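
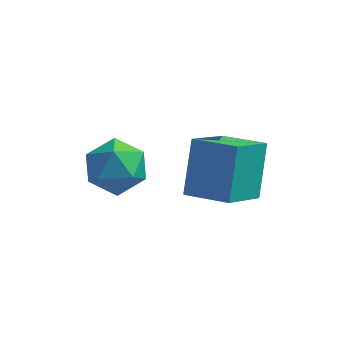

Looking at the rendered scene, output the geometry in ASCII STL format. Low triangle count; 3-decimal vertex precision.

solid 
facet normal -0.945 0.255 -0.204
outer loop
vertex 2.287 -2.0 4.076
vertex 2.851 -0.717 3.062
vertex 2.29 -3.049 2.751
endloop
endfacet
facet normal -0.326 -0.741 0.586
outer loop
vertex 3.529 -3.383 3.018
vertex 2.287 -2.0 4.076
vertex 2.29 -3.049 2.751
endloop
endfacet
facet normal -0.945 0.255 -0.204
outer loop
vertex 2.29 -3.049 2.751
vertex 2.851 -0.717 3.062
vertex 2.854 -1.766 1.737
endloop
endfacet
facet normal 0.002 -0.621 -0.784
outer loop
vertex 2.854 -1.766 1.737
vertex 3.529 -3.383 3.018
vertex 2.29 -3.049 2.751
endloop
endfacet
facet normal -0.002 0.621 0.784
outer loop
vertex 2.287 -2.0 4.076
vertex 4.09 -1.051 3.329
vertex 2.851 -0.717 3.062
endloop
endfacet
facet normal -0.326 -0.741 0.586
outer loop
vertex 3.526 -2.334 4.343
vertex 2.287 -2.0 4.076
vertex 3.529 -3.383 3.018
endloop
endfacet
facet normal -0.002 0.621 0.784
outer loop
vertex 3.526 -2.334 4.343
vertex 4.09 -1.051 3.329
vertex 2.287 -2.0 4.076
endloop
endfacet
facet normal 0.326 0.741 -0.586
outer loop
vertex 2.851 -0.717 3.062
vertex 4.09 -1.051 3.329
vertex 2.854 -1.766 1.737
endloop
endfacet
facet normal 0.002 -0.621 -0.784
outer loop
vertex 4.093 -2.1 2.004
vertex 3.529 -3.383 3.018
vertex 2.854 -1.766 1.737
endloop
endfacet
facet normal 0.326 0.741 -0.586
outer loop
vertex 2.854 -1.766 1.737
vertex 4.09 -1.051 3.329
vertex 4.093 -2.1 2.004
endloop
endfacet
facet normal 0.945 -0.255 0.204
outer loop
vertex 4.093 -2.1 2.004
vertex 3.526 -2.334 4.343
vertex 3.529 -3.383 3.018
endloop
endfacet
facet normal 0.945 -0.255 0.204
outer loop
vertex 4.09 -1.051 3.329
vertex 3.526 -2.334 4.343
vertex 4.093 -2.1 2.004
endloop
endfacet
facet normal -0.515 -0.493 0.701
outer loop
vertex -0.216 -3.102 3.979
vertex 0.259 -3.851 3.801
vertex 0.551 -3.267 4.427
endloop
endfacet
facet normal -0.462 0.200 0.864
outer loop
vertex -0.216 -3.102 3.979
vertex 0.551 -3.267 4.427
vertex 0.369 -2.431 4.136
endloop
endfacet
facet normal -0.748 0.575 0.330
outer loop
vertex -0.216 -3.102 3.979
vertex 0.369 -2.431 4.136
vertex -0.037 -2.498 3.331
endloop
endfacet
facet normal -0.980 0.115 -0.164
outer loop
vertex -0.216 -3.102 3.979
vertex -0.037 -2.498 3.331
vertex -0.105 -3.375 3.124
endloop
endfacet
facet normal -0.836 -0.545 0.066
outer loop
vertex -0.216 -3.102 3.979
vertex -0.105 -3.375 3.124
vertex 0.259 -3.851 3.801
endloop
endfacet
facet normal 0.232 0.364 0.902
outer loop
vertex 0.369 -2.431 4.136
vertex 0.551 -3.267 4.427
vertex 1.205 -2.765 4.056
endloop
endfacet
facet normal 0.145 -0.756 0.638
outer loop
vertex 0.551 -3.267 4.427
vertex 0.259 -3.851 3.801
vertex 1.137 -3.642 3.849
endloop
endfacet
facet normal -0.374 -0.841 -0.391
outer loop
vertex 0.259 -3.851 3.801
vertex -0.105 -3.375 3.124
vertex 0.731 -3.709 3.044
endloop
endfacet
facet normal -0.606 0.227 -0.762
outer loop
vertex -0.105 -3.375 3.124
vertex -0.037 -2.498 3.331
vertex 0.549 -2.873 2.753
endloop
endfacet
facet normal -0.233 0.972 0.037
outer loop
vertex -0.037 -2.498 3.331
vertex 0.369 -2.431 4.136
vertex 0.841 -2.289 3.379
endloop
endfacet
facet normal 0.980 -0.115 0.164
outer loop
vertex 1.316 -3.038 3.201
vertex 1.205 -2.765 4.056
vertex 1.137 -3.642 3.849
endloop
endfacet
facet normal 0.748 -0.575 -0.330
outer loop
vertex 1.316 -3.038 3.201
vertex 1.137 -3.642 3.849
vertex 0.731 -3.709 3.044
endloop
endfacet
facet normal 0.462 -0.200 -0.864
outer loop
vertex 1.316 -3.038 3.201
vertex 0.731 -3.709 3.044
vertex 0.549 -2.873 2.753
endloop
endfacet
facet normal 0.515 0.493 -0.701
outer loop
vertex 1.316 -3.038 3.201
vertex 0.549 -2.873 2.753
vertex 0.841 -2.289 3.379
endloop
endfacet
facet normal 0.836 0.545 -0.066
outer loop
vertex 1.316 -3.038 3.201
vertex 0.841 -2.289 3.379
vertex 1.205 -2.765 4.056
endloop
endfacet
facet normal 0.606 -0.227 0.762
outer loop
vertex 1.137 -3.642 3.849
vertex 1.205 -2.765 4.056
vertex 0.551 -3.267 4.427
endloop
endfacet
facet normal 0.233 -0.972 -0.037
outer loop
vertex 0.731 -3.709 3.044
vertex 1.137 -3.642 3.849
vertex 0.259 -3.851 3.801
endloop
endfacet
facet normal -0.232 -0.364 -0.902
outer loop
vertex 0.549 -2.873 2.753
vertex 0.731 -3.709 3.044
vertex -0.105 -3.375 3.124
endloop
endfacet
facet normal -0.145 0.756 -0.638
outer loop
vertex 0.841 -2.289 3.379
vertex 0.549 -2.873 2.753
vertex -0.037 -2.498 3.331
endloop
endfacet
facet normal 0.374 0.841 0.391
outer loop
vertex 1.205 -2.765 4.056
vertex 0.841 -2.289 3.379
vertex 0.369 -2.431 4.136
endloop
endfacet

endsolid


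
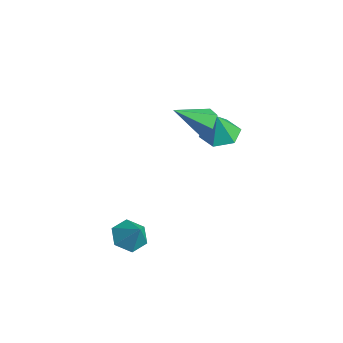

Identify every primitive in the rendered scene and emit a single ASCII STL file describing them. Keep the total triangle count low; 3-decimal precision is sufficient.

solid 
facet normal -0.188 0.201 -0.961
outer loop
vertex 1.161 3.038 0.101
vertex 0.257 2.771 0.222
vertex 0.508 3.677 0.362
endloop
endfacet
facet normal 0.701 0.514 0.494
outer loop
vertex 1.161 3.038 0.101
vertex 0.508 3.677 0.362
vertex 0.523 2.489 1.578
endloop
endfacet
facet normal -0.188 0.201 -0.961
outer loop
vertex 0.508 3.677 0.362
vertex 0.257 2.771 0.222
vertex -0.396 3.41 0.483
endloop
endfacet
facet normal -0.117 0.710 0.695
outer loop
vertex 0.508 3.677 0.362
vertex -0.396 3.41 0.483
vertex 0.523 2.489 1.578
endloop
endfacet
facet normal -0.188 0.201 -0.961
outer loop
vertex -0.396 3.41 0.483
vertex 0.257 2.771 0.222
vertex -0.646 2.505 0.343
endloop
endfacet
facet normal -0.722 0.094 0.685
outer loop
vertex -0.396 3.41 0.483
vertex -0.646 2.505 0.343
vertex 0.523 2.489 1.578
endloop
endfacet
facet normal -0.188 0.201 -0.961
outer loop
vertex -0.646 2.505 0.343
vertex 0.257 2.771 0.222
vertex 0.007 1.866 0.082
endloop
endfacet
facet normal -0.511 -0.716 0.475
outer loop
vertex -0.646 2.505 0.343
vertex 0.007 1.866 0.082
vertex 0.523 2.489 1.578
endloop
endfacet
facet normal -0.188 0.201 -0.961
outer loop
vertex 0.007 1.866 0.082
vertex 0.257 2.771 0.222
vertex 0.91 2.132 -0.039
endloop
endfacet
facet normal 0.305 -0.912 0.274
outer loop
vertex 0.007 1.866 0.082
vertex 0.91 2.132 -0.039
vertex 0.523 2.489 1.578
endloop
endfacet
facet normal -0.188 0.201 -0.961
outer loop
vertex 0.91 2.132 -0.039
vertex 0.257 2.771 0.222
vertex 1.161 3.038 0.101
endloop
endfacet
facet normal 0.912 -0.296 0.284
outer loop
vertex 0.91 2.132 -0.039
vertex 1.161 3.038 0.101
vertex 0.523 2.489 1.578
endloop
endfacet
facet normal 0.081 0.787 -0.612
outer loop
vertex 1.359 1.334 1.192
vertex 0.924 1.751 1.671
vertex 1.689 1.739 1.757
endloop
endfacet
facet normal 0.818 -0.571 -0.068
outer loop
vertex 1.359 1.334 1.192
vertex 1.689 1.739 1.757
vertex 0.776 0.309 2.789
endloop
endfacet
facet normal 0.081 0.788 -0.611
outer loop
vertex 1.689 1.739 1.757
vertex 0.924 1.751 1.671
vertex 1.253 2.156 2.237
endloop
endfacet
facet normal 0.744 0.008 0.669
outer loop
vertex 1.689 1.739 1.757
vertex 1.253 2.156 2.237
vertex 0.776 0.309 2.789
endloop
endfacet
facet normal 0.081 0.788 -0.611
outer loop
vertex 1.253 2.156 2.237
vertex 0.924 1.751 1.671
vertex 0.488 2.167 2.15
endloop
endfacet
facet normal -0.103 0.309 0.945
outer loop
vertex 1.253 2.156 2.237
vertex 0.488 2.167 2.15
vertex 0.776 0.309 2.789
endloop
endfacet
facet normal 0.080 0.788 -0.611
outer loop
vertex 0.488 2.167 2.15
vertex 0.924 1.751 1.671
vertex 0.159 1.762 1.585
endloop
endfacet
facet normal -0.873 0.032 0.486
outer loop
vertex 0.488 2.167 2.15
vertex 0.159 1.762 1.585
vertex 0.776 0.309 2.789
endloop
endfacet
facet normal 0.080 0.787 -0.611
outer loop
vertex 0.159 1.762 1.585
vertex 0.924 1.751 1.671
vertex 0.594 1.345 1.105
endloop
endfacet
facet normal -0.799 -0.546 -0.250
outer loop
vertex 0.159 1.762 1.585
vertex 0.594 1.345 1.105
vertex 0.776 0.309 2.789
endloop
endfacet
facet normal 0.081 0.787 -0.612
outer loop
vertex 0.594 1.345 1.105
vertex 0.924 1.751 1.671
vertex 1.359 1.334 1.192
endloop
endfacet
facet normal 0.048 -0.848 -0.527
outer loop
vertex 0.594 1.345 1.105
vertex 1.359 1.334 1.192
vertex 0.776 0.309 2.789
endloop
endfacet
facet normal -0.625 -0.143 -0.768
outer loop
vertex 3.626 -2.835 -3.418
vertex 2.956 -2.677 -2.902
vertex 3.332 -2.032 -3.328
endloop
endfacet
facet normal 0.924 0.354 -0.143
outer loop
vertex 3.626 -2.835 -3.418
vertex 3.332 -2.032 -3.328
vertex 3.724 -2.503 -1.958
endloop
endfacet
facet normal -0.625 -0.143 -0.768
outer loop
vertex 3.332 -2.032 -3.328
vertex 2.956 -2.677 -2.902
vertex 2.662 -1.874 -2.812
endloop
endfacet
facet normal 0.371 0.906 0.205
outer loop
vertex 3.332 -2.032 -3.328
vertex 2.662 -1.874 -2.812
vertex 3.724 -2.503 -1.958
endloop
endfacet
facet normal -0.624 -0.142 -0.768
outer loop
vertex 2.662 -1.874 -2.812
vertex 2.956 -2.677 -2.902
vertex 2.286 -2.52 -2.387
endloop
endfacet
facet normal -0.230 0.625 0.746
outer loop
vertex 2.662 -1.874 -2.812
vertex 2.286 -2.52 -2.387
vertex 3.724 -2.503 -1.958
endloop
endfacet
facet normal -0.624 -0.142 -0.768
outer loop
vertex 2.286 -2.52 -2.387
vertex 2.956 -2.677 -2.902
vertex 2.58 -3.323 -2.477
endloop
endfacet
facet normal -0.277 -0.207 0.938
outer loop
vertex 2.286 -2.52 -2.387
vertex 2.58 -3.323 -2.477
vertex 3.724 -2.503 -1.958
endloop
endfacet
facet normal -0.625 -0.142 -0.768
outer loop
vertex 2.58 -3.323 -2.477
vertex 2.956 -2.677 -2.902
vertex 3.25 -3.481 -2.993
endloop
endfacet
facet normal 0.276 -0.759 0.590
outer loop
vertex 2.58 -3.323 -2.477
vertex 3.25 -3.481 -2.993
vertex 3.724 -2.503 -1.958
endloop
endfacet
facet normal -0.625 -0.142 -0.768
outer loop
vertex 3.25 -3.481 -2.993
vertex 2.956 -2.677 -2.902
vertex 3.626 -2.835 -3.418
endloop
endfacet
facet normal 0.877 -0.478 0.050
outer loop
vertex 3.25 -3.481 -2.993
vertex 3.626 -2.835 -3.418
vertex 3.724 -2.503 -1.958
endloop
endfacet

endsolid


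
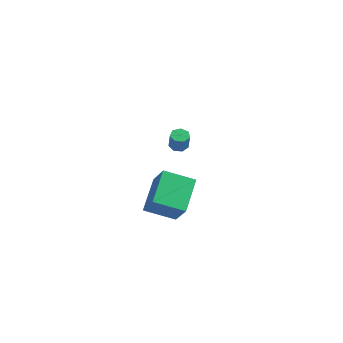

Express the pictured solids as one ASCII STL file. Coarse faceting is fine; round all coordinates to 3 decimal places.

solid 
facet normal -0.217 0.190 -0.958
outer loop
vertex -0.739 3.345 -2.214
vertex -1.271 3.156 -2.131
vertex -1.069 3.685 -2.072
endloop
endfacet
facet normal 0.713 0.701 -0.022
outer loop
vertex -0.739 3.345 -2.214
vertex -1.069 3.685 -2.072
vertex -0.498 3.133 -1.152
endloop
endfacet
facet normal 0.714 0.699 -0.024
outer loop
vertex -0.498 3.133 -1.152
vertex -1.069 3.685 -2.072
vertex -0.827 3.474 -1.009
endloop
endfacet
facet normal 0.218 -0.191 0.957
outer loop
vertex -0.498 3.133 -1.152
vertex -0.827 3.474 -1.009
vertex -1.029 2.944 -1.069
endloop
endfacet
facet normal -0.218 0.190 -0.957
outer loop
vertex -1.069 3.685 -2.072
vertex -1.271 3.156 -2.131
vertex -1.55 3.627 -1.974
endloop
endfacet
facet normal -0.075 0.975 0.210
outer loop
vertex -1.069 3.685 -2.072
vertex -1.55 3.627 -1.974
vertex -0.827 3.474 -1.009
endloop
endfacet
facet normal -0.075 0.975 0.211
outer loop
vertex -0.827 3.474 -1.009
vertex -1.55 3.627 -1.974
vertex -1.309 3.416 -0.912
endloop
endfacet
facet normal 0.216 -0.191 0.958
outer loop
vertex -0.827 3.474 -1.009
vertex -1.309 3.416 -0.912
vertex -1.029 2.944 -1.069
endloop
endfacet
facet normal -0.217 0.191 -0.957
outer loop
vertex -1.55 3.627 -1.974
vertex -1.271 3.156 -2.131
vertex -1.821 3.214 -1.995
endloop
endfacet
facet normal -0.808 0.516 0.286
outer loop
vertex -1.55 3.627 -1.974
vertex -1.821 3.214 -1.995
vertex -1.309 3.416 -0.912
endloop
endfacet
facet normal -0.808 0.515 0.286
outer loop
vertex -1.309 3.416 -0.912
vertex -1.821 3.214 -1.995
vertex -1.58 3.002 -0.932
endloop
endfacet
facet normal 0.218 -0.189 0.957
outer loop
vertex -1.309 3.416 -0.912
vertex -1.58 3.002 -0.932
vertex -1.029 2.944 -1.069
endloop
endfacet
facet normal -0.217 0.190 -0.958
outer loop
vertex -1.821 3.214 -1.995
vertex -1.271 3.156 -2.131
vertex -1.678 2.757 -2.118
endloop
endfacet
facet normal -0.932 -0.331 0.145
outer loop
vertex -1.821 3.214 -1.995
vertex -1.678 2.757 -2.118
vertex -1.58 3.002 -0.932
endloop
endfacet
facet normal -0.932 -0.333 0.146
outer loop
vertex -1.58 3.002 -0.932
vertex -1.678 2.757 -2.118
vertex -1.436 2.545 -1.056
endloop
endfacet
facet normal 0.218 -0.191 0.957
outer loop
vertex -1.58 3.002 -0.932
vertex -1.436 2.545 -1.056
vertex -1.029 2.944 -1.069
endloop
endfacet
facet normal -0.218 0.191 -0.957
outer loop
vertex -1.678 2.757 -2.118
vertex -1.271 3.156 -2.131
vertex -1.228 2.6 -2.252
endloop
endfacet
facet normal -0.355 -0.929 -0.104
outer loop
vertex -1.678 2.757 -2.118
vertex -1.228 2.6 -2.252
vertex -1.436 2.545 -1.056
endloop
endfacet
facet normal -0.354 -0.929 -0.104
outer loop
vertex -1.436 2.545 -1.056
vertex -1.228 2.6 -2.252
vertex -0.987 2.389 -1.189
endloop
endfacet
facet normal 0.217 -0.191 0.957
outer loop
vertex -1.436 2.545 -1.056
vertex -0.987 2.389 -1.189
vertex -1.029 2.944 -1.069
endloop
endfacet
facet normal -0.216 0.192 -0.957
outer loop
vertex -1.228 2.6 -2.252
vertex -1.271 3.156 -2.131
vertex -0.81 2.862 -2.294
endloop
endfacet
facet normal 0.491 -0.827 -0.275
outer loop
vertex -1.228 2.6 -2.252
vertex -0.81 2.862 -2.294
vertex -0.987 2.389 -1.189
endloop
endfacet
facet normal 0.488 -0.828 -0.276
outer loop
vertex -0.987 2.389 -1.189
vertex -0.81 2.862 -2.294
vertex -0.569 2.65 -1.232
endloop
endfacet
facet normal 0.217 -0.191 0.957
outer loop
vertex -0.987 2.389 -1.189
vertex -0.569 2.65 -1.232
vertex -1.029 2.944 -1.069
endloop
endfacet
facet normal -0.217 0.190 -0.957
outer loop
vertex -0.81 2.862 -2.294
vertex -1.271 3.156 -2.131
vertex -0.739 3.345 -2.214
endloop
endfacet
facet normal 0.965 -0.102 -0.240
outer loop
vertex -0.81 2.862 -2.294
vertex -0.739 3.345 -2.214
vertex -0.569 2.65 -1.232
endloop
endfacet
facet normal 0.965 -0.102 -0.240
outer loop
vertex -0.569 2.65 -1.232
vertex -0.739 3.345 -2.214
vertex -0.498 3.133 -1.152
endloop
endfacet
facet normal 0.217 -0.191 0.957
outer loop
vertex -0.569 2.65 -1.232
vertex -0.498 3.133 -1.152
vertex -1.029 2.944 -1.069
endloop
endfacet
facet normal -0.534 0.301 -0.790
outer loop
vertex 1.928 -4.634 -1.12
vertex 1.342 -2.873 -0.054
vertex 3.376 -3.761 -1.767
endloop
endfacet
facet normal 0.274 -0.823 -0.498
outer loop
vertex 4.418 -4.347 -0.226
vertex 1.928 -4.634 -1.12
vertex 3.376 -3.761 -1.767
endloop
endfacet
facet normal -0.534 0.301 -0.790
outer loop
vertex 3.376 -3.761 -1.767
vertex 1.342 -2.873 -0.054
vertex 2.79 -2.0 -0.701
endloop
endfacet
facet normal 0.800 0.482 -0.357
outer loop
vertex 2.79 -2.0 -0.701
vertex 4.418 -4.347 -0.226
vertex 3.376 -3.761 -1.767
endloop
endfacet
facet normal -0.800 -0.482 0.357
outer loop
vertex 1.928 -4.634 -1.12
vertex 2.384 -3.459 1.487
vertex 1.342 -2.873 -0.054
endloop
endfacet
facet normal 0.274 -0.823 -0.498
outer loop
vertex 2.97 -5.22 0.421
vertex 1.928 -4.634 -1.12
vertex 4.418 -4.347 -0.226
endloop
endfacet
facet normal -0.800 -0.482 0.357
outer loop
vertex 2.97 -5.22 0.421
vertex 2.384 -3.459 1.487
vertex 1.928 -4.634 -1.12
endloop
endfacet
facet normal -0.274 0.823 0.498
outer loop
vertex 1.342 -2.873 -0.054
vertex 2.384 -3.459 1.487
vertex 2.79 -2.0 -0.701
endloop
endfacet
facet normal 0.800 0.482 -0.357
outer loop
vertex 3.832 -2.586 0.84
vertex 4.418 -4.347 -0.226
vertex 2.79 -2.0 -0.701
endloop
endfacet
facet normal -0.274 0.823 0.498
outer loop
vertex 2.79 -2.0 -0.701
vertex 2.384 -3.459 1.487
vertex 3.832 -2.586 0.84
endloop
endfacet
facet normal 0.534 -0.301 0.790
outer loop
vertex 3.832 -2.586 0.84
vertex 2.97 -5.22 0.421
vertex 4.418 -4.347 -0.226
endloop
endfacet
facet normal 0.534 -0.301 0.790
outer loop
vertex 2.384 -3.459 1.487
vertex 2.97 -5.22 0.421
vertex 3.832 -2.586 0.84
endloop
endfacet

endsolid


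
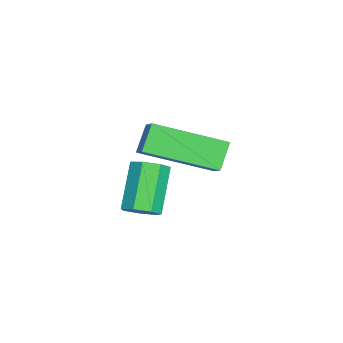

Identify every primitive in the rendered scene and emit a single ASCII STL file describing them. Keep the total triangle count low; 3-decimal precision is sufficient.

solid 
facet normal -0.619 0.209 0.757
outer loop
vertex -1.879 -3.481 0.786
vertex -2.045 -1.58 0.125
vertex -2.566 -3.714 0.288
endloop
endfacet
facet normal 0.082 -0.941 0.327
outer loop
vertex -2.015 -3.9 -0.385
vertex -1.879 -3.481 0.786
vertex -2.566 -3.714 0.288
endloop
endfacet
facet normal -0.619 0.209 0.757
outer loop
vertex -2.566 -3.714 0.288
vertex -2.045 -1.58 0.125
vertex -2.732 -1.813 -0.373
endloop
endfacet
facet normal -0.781 -0.265 -0.566
outer loop
vertex -2.732 -1.813 -0.373
vertex -2.015 -3.9 -0.385
vertex -2.566 -3.714 0.288
endloop
endfacet
facet normal 0.781 0.265 0.566
outer loop
vertex -1.879 -3.481 0.786
vertex -1.494 -1.766 -0.548
vertex -2.045 -1.58 0.125
endloop
endfacet
facet normal 0.082 -0.941 0.327
outer loop
vertex -1.328 -3.667 0.113
vertex -1.879 -3.481 0.786
vertex -2.015 -3.9 -0.385
endloop
endfacet
facet normal 0.781 0.265 0.566
outer loop
vertex -1.328 -3.667 0.113
vertex -1.494 -1.766 -0.548
vertex -1.879 -3.481 0.786
endloop
endfacet
facet normal -0.082 0.941 -0.327
outer loop
vertex -2.045 -1.58 0.125
vertex -1.494 -1.766 -0.548
vertex -2.732 -1.813 -0.373
endloop
endfacet
facet normal -0.781 -0.265 -0.566
outer loop
vertex -2.181 -1.999 -1.046
vertex -2.015 -3.9 -0.385
vertex -2.732 -1.813 -0.373
endloop
endfacet
facet normal -0.082 0.941 -0.327
outer loop
vertex -2.732 -1.813 -0.373
vertex -1.494 -1.766 -0.548
vertex -2.181 -1.999 -1.046
endloop
endfacet
facet normal 0.619 -0.209 -0.757
outer loop
vertex -2.181 -1.999 -1.046
vertex -1.328 -3.667 0.113
vertex -2.015 -3.9 -0.385
endloop
endfacet
facet normal 0.619 -0.209 -0.757
outer loop
vertex -1.494 -1.766 -0.548
vertex -1.328 -3.667 0.113
vertex -2.181 -1.999 -1.046
endloop
endfacet
facet normal 0.668 -0.082 -0.740
outer loop
vertex -2.341 -3.566 -2.819
vertex -2.682 -3.883 -3.092
vertex -2.635 -3.345 -3.109
endloop
endfacet
facet normal 0.400 0.878 0.263
outer loop
vertex -2.341 -3.566 -2.819
vertex -2.635 -3.345 -3.109
vertex -3.356 -3.44 -1.695
endloop
endfacet
facet normal 0.400 0.878 0.263
outer loop
vertex -3.356 -3.44 -1.695
vertex -2.635 -3.345 -3.109
vertex -3.65 -3.219 -1.985
endloop
endfacet
facet normal -0.668 0.083 0.740
outer loop
vertex -3.356 -3.44 -1.695
vertex -3.65 -3.219 -1.985
vertex -3.698 -3.757 -1.968
endloop
endfacet
facet normal 0.668 -0.082 -0.739
outer loop
vertex -2.635 -3.345 -3.109
vertex -2.682 -3.883 -3.092
vertex -2.965 -3.529 -3.387
endloop
endfacet
facet normal -0.241 0.916 -0.320
outer loop
vertex -2.635 -3.345 -3.109
vertex -2.965 -3.529 -3.387
vertex -3.65 -3.219 -1.985
endloop
endfacet
facet normal -0.243 0.915 -0.321
outer loop
vertex -3.65 -3.219 -1.985
vertex -2.965 -3.529 -3.387
vertex -3.98 -3.404 -2.263
endloop
endfacet
facet normal -0.669 0.083 0.739
outer loop
vertex -3.65 -3.219 -1.985
vertex -3.98 -3.404 -2.263
vertex -3.698 -3.757 -1.968
endloop
endfacet
facet normal 0.668 -0.083 -0.740
outer loop
vertex -2.965 -3.529 -3.387
vertex -2.682 -3.883 -3.092
vertex -3.082 -3.98 -3.442
endloop
endfacet
facet normal -0.701 0.263 -0.663
outer loop
vertex -2.965 -3.529 -3.387
vertex -3.082 -3.98 -3.442
vertex -3.98 -3.404 -2.263
endloop
endfacet
facet normal -0.701 0.263 -0.663
outer loop
vertex -3.98 -3.404 -2.263
vertex -3.082 -3.98 -3.442
vertex -4.097 -3.854 -2.318
endloop
endfacet
facet normal -0.669 0.083 0.739
outer loop
vertex -3.98 -3.404 -2.263
vertex -4.097 -3.854 -2.318
vertex -3.698 -3.757 -1.968
endloop
endfacet
facet normal 0.668 -0.082 -0.740
outer loop
vertex -3.082 -3.98 -3.442
vertex -2.682 -3.883 -3.092
vertex -2.898 -4.357 -3.234
endloop
endfacet
facet normal -0.632 -0.587 -0.505
outer loop
vertex -3.082 -3.98 -3.442
vertex -2.898 -4.357 -3.234
vertex -4.097 -3.854 -2.318
endloop
endfacet
facet normal -0.632 -0.587 -0.505
outer loop
vertex -4.097 -3.854 -2.318
vertex -2.898 -4.357 -3.234
vertex -3.913 -4.231 -2.11
endloop
endfacet
facet normal -0.668 0.082 0.739
outer loop
vertex -4.097 -3.854 -2.318
vertex -3.913 -4.231 -2.11
vertex -3.698 -3.757 -1.968
endloop
endfacet
facet normal 0.668 -0.083 -0.739
outer loop
vertex -2.898 -4.357 -3.234
vertex -2.682 -3.883 -3.092
vertex -2.552 -4.377 -2.919
endloop
endfacet
facet normal -0.087 -0.996 0.033
outer loop
vertex -2.898 -4.357 -3.234
vertex -2.552 -4.377 -2.919
vertex -3.913 -4.231 -2.11
endloop
endfacet
facet normal -0.088 -0.996 0.031
outer loop
vertex -3.913 -4.231 -2.11
vertex -2.552 -4.377 -2.919
vertex -3.567 -4.252 -1.795
endloop
endfacet
facet normal -0.668 0.082 0.739
outer loop
vertex -3.913 -4.231 -2.11
vertex -3.567 -4.252 -1.795
vertex -3.698 -3.757 -1.968
endloop
endfacet
facet normal 0.669 -0.083 -0.739
outer loop
vertex -2.552 -4.377 -2.919
vertex -2.682 -3.883 -3.092
vertex -2.304 -4.025 -2.734
endloop
endfacet
facet normal 0.523 -0.655 0.545
outer loop
vertex -2.552 -4.377 -2.919
vertex -2.304 -4.025 -2.734
vertex -3.567 -4.252 -1.795
endloop
endfacet
facet normal 0.523 -0.655 0.545
outer loop
vertex -3.567 -4.252 -1.795
vertex -2.304 -4.025 -2.734
vertex -3.319 -3.9 -1.61
endloop
endfacet
facet normal -0.668 0.082 0.740
outer loop
vertex -3.567 -4.252 -1.795
vertex -3.319 -3.9 -1.61
vertex -3.698 -3.757 -1.968
endloop
endfacet
facet normal 0.669 -0.083 -0.739
outer loop
vertex -2.304 -4.025 -2.734
vertex -2.682 -3.883 -3.092
vertex -2.341 -3.566 -2.819
endloop
endfacet
facet normal 0.740 0.180 0.648
outer loop
vertex -2.304 -4.025 -2.734
vertex -2.341 -3.566 -2.819
vertex -3.319 -3.9 -1.61
endloop
endfacet
facet normal 0.740 0.179 0.648
outer loop
vertex -3.319 -3.9 -1.61
vertex -2.341 -3.566 -2.819
vertex -3.356 -3.44 -1.695
endloop
endfacet
facet normal -0.668 0.083 0.740
outer loop
vertex -3.319 -3.9 -1.61
vertex -3.356 -3.44 -1.695
vertex -3.698 -3.757 -1.968
endloop
endfacet

endsolid


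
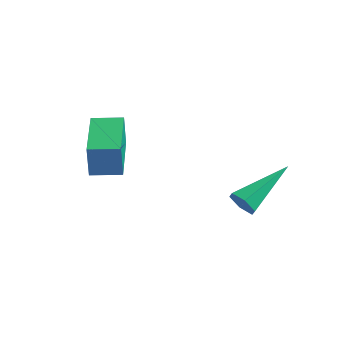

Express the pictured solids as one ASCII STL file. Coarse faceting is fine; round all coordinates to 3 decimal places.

solid 
facet normal -0.272 -0.873 -0.406
outer loop
vertex 1.828 -0.299 0.258
vertex 1.594 -0.036 -0.151
vertex 2.113 -0.182 -0.185
endloop
endfacet
facet normal 0.845 -0.230 0.483
outer loop
vertex 1.828 -0.299 0.258
vertex 2.113 -0.182 -0.185
vertex 2.146 1.736 0.671
endloop
endfacet
facet normal -0.272 -0.873 -0.405
outer loop
vertex 2.113 -0.182 -0.185
vertex 1.594 -0.036 -0.151
vertex 1.879 0.081 -0.595
endloop
endfacet
facet normal 0.899 0.166 -0.406
outer loop
vertex 2.113 -0.182 -0.185
vertex 1.879 0.081 -0.595
vertex 2.146 1.736 0.671
endloop
endfacet
facet normal -0.272 -0.873 -0.405
outer loop
vertex 1.879 0.081 -0.595
vertex 1.594 -0.036 -0.151
vertex 1.36 0.227 -0.561
endloop
endfacet
facet normal 0.114 0.592 -0.798
outer loop
vertex 1.879 0.081 -0.595
vertex 1.36 0.227 -0.561
vertex 2.146 1.736 0.671
endloop
endfacet
facet normal -0.272 -0.873 -0.405
outer loop
vertex 1.36 0.227 -0.561
vertex 1.594 -0.036 -0.151
vertex 1.075 0.11 -0.117
endloop
endfacet
facet normal -0.723 0.622 -0.300
outer loop
vertex 1.36 0.227 -0.561
vertex 1.075 0.11 -0.117
vertex 2.146 1.736 0.671
endloop
endfacet
facet normal -0.272 -0.873 -0.406
outer loop
vertex 1.075 0.11 -0.117
vertex 1.594 -0.036 -0.151
vertex 1.309 -0.153 0.292
endloop
endfacet
facet normal -0.776 0.226 0.589
outer loop
vertex 1.075 0.11 -0.117
vertex 1.309 -0.153 0.292
vertex 2.146 1.736 0.671
endloop
endfacet
facet normal -0.272 -0.873 -0.406
outer loop
vertex 1.309 -0.153 0.292
vertex 1.594 -0.036 -0.151
vertex 1.828 -0.299 0.258
endloop
endfacet
facet normal 0.008 -0.200 0.980
outer loop
vertex 1.309 -0.153 0.292
vertex 1.828 -0.299 0.258
vertex 2.146 1.736 0.671
endloop
endfacet
facet normal -0.512 0.858 0.054
outer loop
vertex -2.683 -1.606 3.004
vertex -1.841 -1.106 3.042
vertex -2.676 -1.53 1.857
endloop
endfacet
facet normal -0.859 -0.510 -0.039
outer loop
vertex -1.719 -3.134 1.758
vertex -2.683 -1.606 3.004
vertex -2.676 -1.53 1.857
endloop
endfacet
facet normal -0.511 0.858 0.053
outer loop
vertex -2.676 -1.53 1.857
vertex -1.841 -1.106 3.042
vertex -1.834 -1.031 1.895
endloop
endfacet
facet normal 0.006 0.065 -0.998
outer loop
vertex -1.834 -1.031 1.895
vertex -1.719 -3.134 1.758
vertex -2.676 -1.53 1.857
endloop
endfacet
facet normal -0.006 -0.065 0.998
outer loop
vertex -2.683 -1.606 3.004
vertex -0.884 -2.71 2.943
vertex -1.841 -1.106 3.042
endloop
endfacet
facet normal -0.859 -0.510 -0.039
outer loop
vertex -1.726 -3.209 2.905
vertex -2.683 -1.606 3.004
vertex -1.719 -3.134 1.758
endloop
endfacet
facet normal -0.006 -0.065 0.998
outer loop
vertex -1.726 -3.209 2.905
vertex -0.884 -2.71 2.943
vertex -2.683 -1.606 3.004
endloop
endfacet
facet normal 0.859 0.510 0.039
outer loop
vertex -1.841 -1.106 3.042
vertex -0.884 -2.71 2.943
vertex -1.834 -1.031 1.895
endloop
endfacet
facet normal 0.006 0.065 -0.998
outer loop
vertex -0.877 -2.634 1.796
vertex -1.719 -3.134 1.758
vertex -1.834 -1.031 1.895
endloop
endfacet
facet normal 0.859 0.510 0.039
outer loop
vertex -1.834 -1.031 1.895
vertex -0.884 -2.71 2.943
vertex -0.877 -2.634 1.796
endloop
endfacet
facet normal 0.512 -0.858 -0.053
outer loop
vertex -0.877 -2.634 1.796
vertex -1.726 -3.209 2.905
vertex -1.719 -3.134 1.758
endloop
endfacet
facet normal 0.511 -0.858 -0.054
outer loop
vertex -0.884 -2.71 2.943
vertex -1.726 -3.209 2.905
vertex -0.877 -2.634 1.796
endloop
endfacet

endsolid


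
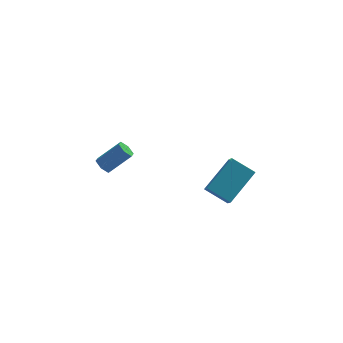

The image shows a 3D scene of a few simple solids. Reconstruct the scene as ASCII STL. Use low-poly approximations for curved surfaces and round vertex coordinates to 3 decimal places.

solid 
facet normal -0.750 -0.075 -0.657
outer loop
vertex -2.375 -0.696 0.83
vertex -2.718 -0.686 1.22
vertex -2.566 -0.242 0.996
endloop
endfacet
facet normal 0.550 0.481 -0.682
outer loop
vertex -2.375 -0.696 0.83
vertex -2.566 -0.242 0.996
vertex -1.258 -0.584 1.81
endloop
endfacet
facet normal 0.550 0.482 -0.682
outer loop
vertex -1.258 -0.584 1.81
vertex -2.566 -0.242 0.996
vertex -1.45 -0.13 1.976
endloop
endfacet
facet normal 0.749 0.076 0.658
outer loop
vertex -1.258 -0.584 1.81
vertex -1.45 -0.13 1.976
vertex -1.602 -0.574 2.2
endloop
endfacet
facet normal -0.749 -0.076 -0.658
outer loop
vertex -2.566 -0.242 0.996
vertex -2.718 -0.686 1.22
vertex -2.91 -0.232 1.386
endloop
endfacet
facet normal -0.044 0.997 -0.064
outer loop
vertex -2.566 -0.242 0.996
vertex -2.91 -0.232 1.386
vertex -1.45 -0.13 1.976
endloop
endfacet
facet normal -0.044 0.997 -0.064
outer loop
vertex -1.45 -0.13 1.976
vertex -2.91 -0.232 1.386
vertex -1.793 -0.12 2.366
endloop
endfacet
facet normal 0.750 0.075 0.657
outer loop
vertex -1.45 -0.13 1.976
vertex -1.793 -0.12 2.366
vertex -1.602 -0.574 2.2
endloop
endfacet
facet normal -0.749 -0.076 -0.658
outer loop
vertex -2.91 -0.232 1.386
vertex -2.718 -0.686 1.22
vertex -3.062 -0.676 1.61
endloop
endfacet
facet normal -0.594 0.515 0.618
outer loop
vertex -2.91 -0.232 1.386
vertex -3.062 -0.676 1.61
vertex -1.793 -0.12 2.366
endloop
endfacet
facet normal -0.594 0.515 0.618
outer loop
vertex -1.793 -0.12 2.366
vertex -3.062 -0.676 1.61
vertex -1.945 -0.564 2.59
endloop
endfacet
facet normal 0.750 0.075 0.657
outer loop
vertex -1.793 -0.12 2.366
vertex -1.945 -0.564 2.59
vertex -1.602 -0.574 2.2
endloop
endfacet
facet normal -0.749 -0.076 -0.658
outer loop
vertex -3.062 -0.676 1.61
vertex -2.718 -0.686 1.22
vertex -2.87 -1.13 1.444
endloop
endfacet
facet normal -0.550 -0.482 0.682
outer loop
vertex -3.062 -0.676 1.61
vertex -2.87 -1.13 1.444
vertex -1.945 -0.564 2.59
endloop
endfacet
facet normal -0.551 -0.481 0.682
outer loop
vertex -1.945 -0.564 2.59
vertex -2.87 -1.13 1.444
vertex -1.754 -1.018 2.424
endloop
endfacet
facet normal 0.750 0.075 0.657
outer loop
vertex -1.945 -0.564 2.59
vertex -1.754 -1.018 2.424
vertex -1.602 -0.574 2.2
endloop
endfacet
facet normal -0.750 -0.075 -0.657
outer loop
vertex -2.87 -1.13 1.444
vertex -2.718 -0.686 1.22
vertex -2.527 -1.14 1.054
endloop
endfacet
facet normal 0.044 -0.997 0.064
outer loop
vertex -2.87 -1.13 1.444
vertex -2.527 -1.14 1.054
vertex -1.754 -1.018 2.424
endloop
endfacet
facet normal 0.044 -0.997 0.064
outer loop
vertex -1.754 -1.018 2.424
vertex -2.527 -1.14 1.054
vertex -1.41 -1.028 2.034
endloop
endfacet
facet normal 0.749 0.076 0.658
outer loop
vertex -1.754 -1.018 2.424
vertex -1.41 -1.028 2.034
vertex -1.602 -0.574 2.2
endloop
endfacet
facet normal -0.750 -0.075 -0.657
outer loop
vertex -2.527 -1.14 1.054
vertex -2.718 -0.686 1.22
vertex -2.375 -0.696 0.83
endloop
endfacet
facet normal 0.594 -0.515 -0.618
outer loop
vertex -2.527 -1.14 1.054
vertex -2.375 -0.696 0.83
vertex -1.41 -1.028 2.034
endloop
endfacet
facet normal 0.594 -0.515 -0.618
outer loop
vertex -1.41 -1.028 2.034
vertex -2.375 -0.696 0.83
vertex -1.258 -0.584 1.81
endloop
endfacet
facet normal 0.749 0.076 0.658
outer loop
vertex -1.41 -1.028 2.034
vertex -1.258 -0.584 1.81
vertex -1.602 -0.574 2.2
endloop
endfacet
facet normal -0.665 -0.537 -0.518
outer loop
vertex 3.621 0.353 -3.605
vertex 2.554 1.046 -2.954
vertex 3.629 1.174 -4.466
endloop
endfacet
facet normal 0.747 -0.485 -0.456
outer loop
vertex 5.066 2.334 -3.346
vertex 3.621 0.353 -3.605
vertex 3.629 1.174 -4.466
endloop
endfacet
facet normal -0.665 -0.537 -0.518
outer loop
vertex 3.629 1.174 -4.466
vertex 2.554 1.046 -2.954
vertex 2.562 1.867 -3.815
endloop
endfacet
facet normal 0.007 0.690 -0.724
outer loop
vertex 2.562 1.867 -3.815
vertex 5.066 2.334 -3.346
vertex 3.629 1.174 -4.466
endloop
endfacet
facet normal -0.007 -0.690 0.724
outer loop
vertex 3.621 0.353 -3.605
vertex 3.991 2.206 -1.834
vertex 2.554 1.046 -2.954
endloop
endfacet
facet normal 0.747 -0.485 -0.456
outer loop
vertex 5.058 1.513 -2.485
vertex 3.621 0.353 -3.605
vertex 5.066 2.334 -3.346
endloop
endfacet
facet normal -0.007 -0.690 0.724
outer loop
vertex 5.058 1.513 -2.485
vertex 3.991 2.206 -1.834
vertex 3.621 0.353 -3.605
endloop
endfacet
facet normal -0.747 0.485 0.456
outer loop
vertex 2.554 1.046 -2.954
vertex 3.991 2.206 -1.834
vertex 2.562 1.867 -3.815
endloop
endfacet
facet normal 0.007 0.690 -0.724
outer loop
vertex 3.999 3.027 -2.695
vertex 5.066 2.334 -3.346
vertex 2.562 1.867 -3.815
endloop
endfacet
facet normal -0.747 0.485 0.456
outer loop
vertex 2.562 1.867 -3.815
vertex 3.991 2.206 -1.834
vertex 3.999 3.027 -2.695
endloop
endfacet
facet normal 0.665 0.537 0.518
outer loop
vertex 3.999 3.027 -2.695
vertex 5.058 1.513 -2.485
vertex 5.066 2.334 -3.346
endloop
endfacet
facet normal 0.665 0.537 0.518
outer loop
vertex 3.991 2.206 -1.834
vertex 5.058 1.513 -2.485
vertex 3.999 3.027 -2.695
endloop
endfacet

endsolid


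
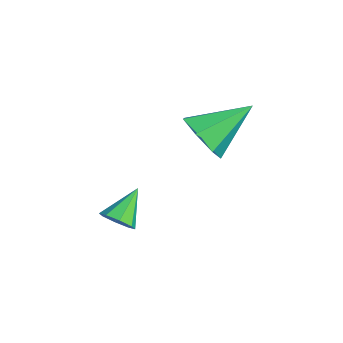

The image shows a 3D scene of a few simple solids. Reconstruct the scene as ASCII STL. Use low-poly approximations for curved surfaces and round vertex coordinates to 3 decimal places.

solid 
facet normal 0.462 -0.650 -0.603
outer loop
vertex 4.052 -2.412 0.405
vertex 3.562 -2.341 -0.047
vertex 4.146 -2.035 0.071
endloop
endfacet
facet normal 0.622 0.426 0.656
outer loop
vertex 4.052 -2.412 0.405
vertex 4.146 -2.035 0.071
vertex 2.878 -1.379 0.847
endloop
endfacet
facet normal 0.462 -0.650 -0.603
outer loop
vertex 4.146 -2.035 0.071
vertex 3.562 -2.341 -0.047
vertex 3.899 -1.837 -0.332
endloop
endfacet
facet normal 0.508 0.854 0.108
outer loop
vertex 4.146 -2.035 0.071
vertex 3.899 -1.837 -0.332
vertex 2.878 -1.379 0.847
endloop
endfacet
facet normal 0.462 -0.650 -0.604
outer loop
vertex 3.899 -1.837 -0.332
vertex 3.562 -2.341 -0.047
vertex 3.454 -1.934 -0.568
endloop
endfacet
facet normal -0.008 0.930 -0.368
outer loop
vertex 3.899 -1.837 -0.332
vertex 3.454 -1.934 -0.568
vertex 2.878 -1.379 0.847
endloop
endfacet
facet normal 0.460 -0.651 -0.604
outer loop
vertex 3.454 -1.934 -0.568
vertex 3.562 -2.341 -0.047
vertex 3.072 -2.269 -0.498
endloop
endfacet
facet normal -0.623 0.608 -0.492
outer loop
vertex 3.454 -1.934 -0.568
vertex 3.072 -2.269 -0.498
vertex 2.878 -1.379 0.847
endloop
endfacet
facet normal 0.462 -0.648 -0.605
outer loop
vertex 3.072 -2.269 -0.498
vertex 3.562 -2.341 -0.047
vertex 2.978 -2.647 -0.165
endloop
endfacet
facet normal -0.979 0.075 -0.191
outer loop
vertex 3.072 -2.269 -0.498
vertex 2.978 -2.647 -0.165
vertex 2.878 -1.379 0.847
endloop
endfacet
facet normal 0.462 -0.650 -0.603
outer loop
vertex 2.978 -2.647 -0.165
vertex 3.562 -2.341 -0.047
vertex 3.225 -2.845 0.238
endloop
endfacet
facet normal -0.865 -0.353 0.357
outer loop
vertex 2.978 -2.647 -0.165
vertex 3.225 -2.845 0.238
vertex 2.878 -1.379 0.847
endloop
endfacet
facet normal 0.462 -0.650 -0.604
outer loop
vertex 3.225 -2.845 0.238
vertex 3.562 -2.341 -0.047
vertex 3.67 -2.748 0.474
endloop
endfacet
facet normal -0.349 -0.429 0.833
outer loop
vertex 3.225 -2.845 0.238
vertex 3.67 -2.748 0.474
vertex 2.878 -1.379 0.847
endloop
endfacet
facet normal 0.462 -0.650 -0.603
outer loop
vertex 3.67 -2.748 0.474
vertex 3.562 -2.341 -0.047
vertex 4.052 -2.412 0.405
endloop
endfacet
facet normal 0.267 -0.107 0.958
outer loop
vertex 3.67 -2.748 0.474
vertex 4.052 -2.412 0.405
vertex 2.878 -1.379 0.847
endloop
endfacet
facet normal 0.010 -0.851 -0.525
outer loop
vertex 3.506 1.29 2.103
vertex 2.81 0.864 2.78
vertex 2.618 1.41 1.892
endloop
endfacet
facet normal 0.236 0.813 -0.533
outer loop
vertex 3.506 1.29 2.103
vertex 2.618 1.41 1.892
vertex 2.79 2.676 3.9
endloop
endfacet
facet normal 0.010 -0.851 -0.525
outer loop
vertex 2.618 1.41 1.892
vertex 2.81 0.864 2.78
vertex 1.876 1.119 2.35
endloop
endfacet
facet normal -0.542 0.731 -0.414
outer loop
vertex 2.618 1.41 1.892
vertex 1.876 1.119 2.35
vertex 2.79 2.676 3.9
endloop
endfacet
facet normal 0.010 -0.850 -0.526
outer loop
vertex 1.876 1.119 2.35
vertex 2.81 0.864 2.78
vertex 1.837 0.635 3.132
endloop
endfacet
facet normal -0.916 0.361 0.178
outer loop
vertex 1.876 1.119 2.35
vertex 1.837 0.635 3.132
vertex 2.79 2.676 3.9
endloop
endfacet
facet normal 0.010 -0.851 -0.525
outer loop
vertex 1.837 0.635 3.132
vertex 2.81 0.864 2.78
vertex 2.531 0.324 3.649
endloop
endfacet
facet normal -0.603 -0.019 0.798
outer loop
vertex 1.837 0.635 3.132
vertex 2.531 0.324 3.649
vertex 2.79 2.676 3.9
endloop
endfacet
facet normal 0.010 -0.851 -0.526
outer loop
vertex 2.531 0.324 3.649
vertex 2.81 0.864 2.78
vertex 3.436 0.419 3.512
endloop
endfacet
facet normal 0.161 -0.122 0.979
outer loop
vertex 2.531 0.324 3.649
vertex 3.436 0.419 3.512
vertex 2.79 2.676 3.9
endloop
endfacet
facet normal 0.010 -0.851 -0.526
outer loop
vertex 3.436 0.419 3.512
vertex 2.81 0.864 2.78
vertex 3.869 0.849 2.824
endloop
endfacet
facet normal 0.801 0.129 0.585
outer loop
vertex 3.436 0.419 3.512
vertex 3.869 0.849 2.824
vertex 2.79 2.676 3.9
endloop
endfacet
facet normal 0.010 -0.851 -0.525
outer loop
vertex 3.869 0.849 2.824
vertex 2.81 0.864 2.78
vertex 3.506 1.29 2.103
endloop
endfacet
facet normal 0.834 0.544 -0.087
outer loop
vertex 3.869 0.849 2.824
vertex 3.506 1.29 2.103
vertex 2.79 2.676 3.9
endloop
endfacet

endsolid


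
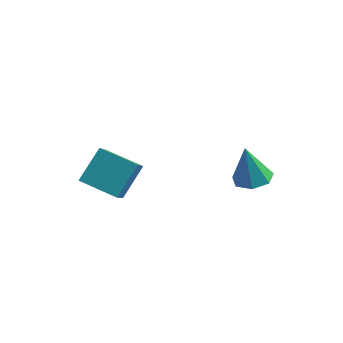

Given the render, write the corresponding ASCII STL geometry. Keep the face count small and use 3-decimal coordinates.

solid 
facet normal -0.955 0.010 0.296
outer loop
vertex -2.17 -3.044 0.578
vertex -1.846 -1.997 1.588
vertex -2.537 -1.749 -0.646
endloop
endfacet
facet normal -0.217 -0.702 -0.678
outer loop
vertex -1.114 -1.763 -1.088
vertex -2.17 -3.044 0.578
vertex -2.537 -1.749 -0.646
endloop
endfacet
facet normal -0.955 0.010 0.296
outer loop
vertex -2.537 -1.749 -0.646
vertex -1.846 -1.997 1.588
vertex -2.213 -0.702 0.363
endloop
endfacet
facet normal -0.202 0.711 -0.673
outer loop
vertex -2.213 -0.702 0.363
vertex -1.114 -1.763 -1.088
vertex -2.537 -1.749 -0.646
endloop
endfacet
facet normal 0.202 -0.712 0.673
outer loop
vertex -2.17 -3.044 0.578
vertex -0.423 -2.011 1.146
vertex -1.846 -1.997 1.588
endloop
endfacet
facet normal -0.217 -0.703 -0.678
outer loop
vertex -0.747 -3.058 0.137
vertex -2.17 -3.044 0.578
vertex -1.114 -1.763 -1.088
endloop
endfacet
facet normal 0.202 -0.711 0.673
outer loop
vertex -0.747 -3.058 0.137
vertex -0.423 -2.011 1.146
vertex -2.17 -3.044 0.578
endloop
endfacet
facet normal 0.217 0.703 0.678
outer loop
vertex -1.846 -1.997 1.588
vertex -0.423 -2.011 1.146
vertex -2.213 -0.702 0.363
endloop
endfacet
facet normal -0.202 0.712 -0.673
outer loop
vertex -0.79 -0.716 -0.078
vertex -1.114 -1.763 -1.088
vertex -2.213 -0.702 0.363
endloop
endfacet
facet normal 0.217 0.702 0.678
outer loop
vertex -2.213 -0.702 0.363
vertex -0.423 -2.011 1.146
vertex -0.79 -0.716 -0.078
endloop
endfacet
facet normal 0.955 -0.010 -0.296
outer loop
vertex -0.79 -0.716 -0.078
vertex -0.747 -3.058 0.137
vertex -1.114 -1.763 -1.088
endloop
endfacet
facet normal 0.955 -0.010 -0.297
outer loop
vertex -0.423 -2.011 1.146
vertex -0.747 -3.058 0.137
vertex -0.79 -0.716 -0.078
endloop
endfacet
facet normal 0.199 0.012 -0.980
outer loop
vertex 3.215 1.654 -1.09
vertex 2.579 1.26 -1.224
vertex 2.672 2.013 -1.196
endloop
endfacet
facet normal 0.410 0.766 0.494
outer loop
vertex 3.215 1.654 -1.09
vertex 2.672 2.013 -1.196
vertex 2.261 1.24 0.344
endloop
endfacet
facet normal 0.199 0.012 -0.980
outer loop
vertex 2.672 2.013 -1.196
vertex 2.579 1.26 -1.224
vertex 2.059 1.805 -1.323
endloop
endfacet
facet normal -0.364 0.868 0.338
outer loop
vertex 2.672 2.013 -1.196
vertex 2.059 1.805 -1.323
vertex 2.261 1.24 0.344
endloop
endfacet
facet normal 0.199 0.011 -0.980
outer loop
vertex 2.059 1.805 -1.323
vertex 2.579 1.26 -1.224
vertex 1.838 1.186 -1.375
endloop
endfacet
facet normal -0.925 0.312 0.218
outer loop
vertex 2.059 1.805 -1.323
vertex 1.838 1.186 -1.375
vertex 2.261 1.24 0.344
endloop
endfacet
facet normal 0.198 0.013 -0.980
outer loop
vertex 1.838 1.186 -1.375
vertex 2.579 1.26 -1.224
vertex 2.175 0.622 -1.314
endloop
endfacet
facet normal -0.847 -0.482 0.224
outer loop
vertex 1.838 1.186 -1.375
vertex 2.175 0.622 -1.314
vertex 2.261 1.24 0.344
endloop
endfacet
facet normal 0.199 0.013 -0.980
outer loop
vertex 2.175 0.622 -1.314
vertex 2.579 1.26 -1.224
vertex 2.817 0.539 -1.185
endloop
endfacet
facet normal -0.189 -0.917 0.352
outer loop
vertex 2.175 0.622 -1.314
vertex 2.817 0.539 -1.185
vertex 2.261 1.24 0.344
endloop
endfacet
facet normal 0.199 0.013 -0.980
outer loop
vertex 2.817 0.539 -1.185
vertex 2.579 1.26 -1.224
vertex 3.279 0.998 -1.085
endloop
endfacet
facet normal 0.551 -0.664 0.505
outer loop
vertex 2.817 0.539 -1.185
vertex 3.279 0.998 -1.085
vertex 2.261 1.24 0.344
endloop
endfacet
facet normal 0.199 0.012 -0.980
outer loop
vertex 3.279 0.998 -1.085
vertex 2.579 1.26 -1.224
vertex 3.215 1.654 -1.09
endloop
endfacet
facet normal 0.818 0.084 0.569
outer loop
vertex 3.279 0.998 -1.085
vertex 3.215 1.654 -1.09
vertex 2.261 1.24 0.344
endloop
endfacet

endsolid


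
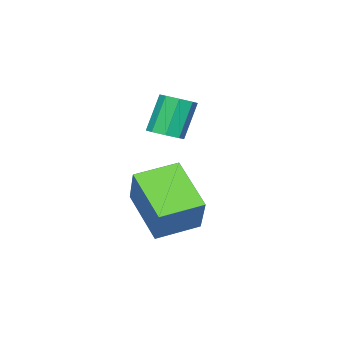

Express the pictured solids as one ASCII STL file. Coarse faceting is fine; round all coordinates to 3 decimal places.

solid 
facet normal 0.429 -0.014 -0.903
outer loop
vertex -0.367 -0.275 1.155
vertex -0.828 -0.681 0.942
vertex -0.759 -0.035 0.965
endloop
endfacet
facet normal 0.441 0.876 0.197
outer loop
vertex -0.367 -0.275 1.155
vertex -0.759 -0.035 0.965
vertex -1.051 -0.253 2.591
endloop
endfacet
facet normal 0.441 0.876 0.197
outer loop
vertex -1.051 -0.253 2.591
vertex -0.759 -0.035 0.965
vertex -1.443 -0.013 2.401
endloop
endfacet
facet normal -0.429 0.014 0.903
outer loop
vertex -1.051 -0.253 2.591
vertex -1.443 -0.013 2.401
vertex -1.512 -0.659 2.378
endloop
endfacet
facet normal 0.430 -0.014 -0.903
outer loop
vertex -0.759 -0.035 0.965
vertex -0.828 -0.681 0.942
vertex -1.192 -0.173 0.761
endloop
endfacet
facet normal -0.244 0.961 -0.131
outer loop
vertex -0.759 -0.035 0.965
vertex -1.192 -0.173 0.761
vertex -1.443 -0.013 2.401
endloop
endfacet
facet normal -0.245 0.961 -0.131
outer loop
vertex -1.443 -0.013 2.401
vertex -1.192 -0.173 0.761
vertex -1.875 -0.151 2.197
endloop
endfacet
facet normal -0.431 0.014 0.902
outer loop
vertex -1.443 -0.013 2.401
vertex -1.875 -0.151 2.197
vertex -1.512 -0.659 2.378
endloop
endfacet
facet normal 0.429 -0.014 -0.903
outer loop
vertex -1.192 -0.173 0.761
vertex -0.828 -0.681 0.942
vertex -1.411 -0.609 0.664
endloop
endfacet
facet normal -0.789 0.481 -0.383
outer loop
vertex -1.192 -0.173 0.761
vertex -1.411 -0.609 0.664
vertex -1.875 -0.151 2.197
endloop
endfacet
facet normal -0.787 0.483 -0.383
outer loop
vertex -1.875 -0.151 2.197
vertex -1.411 -0.609 0.664
vertex -2.095 -0.587 2.099
endloop
endfacet
facet normal -0.430 0.014 0.903
outer loop
vertex -1.875 -0.151 2.197
vertex -2.095 -0.587 2.099
vertex -1.512 -0.659 2.378
endloop
endfacet
facet normal 0.429 -0.013 -0.903
outer loop
vertex -1.411 -0.609 0.664
vertex -0.828 -0.681 0.942
vertex -1.289 -1.087 0.729
endloop
endfacet
facet normal -0.869 -0.278 -0.410
outer loop
vertex -1.411 -0.609 0.664
vertex -1.289 -1.087 0.729
vertex -2.095 -0.587 2.099
endloop
endfacet
facet normal -0.869 -0.278 -0.410
outer loop
vertex -2.095 -0.587 2.099
vertex -1.289 -1.087 0.729
vertex -1.973 -1.065 2.165
endloop
endfacet
facet normal -0.430 0.015 0.903
outer loop
vertex -2.095 -0.587 2.099
vertex -1.973 -1.065 2.165
vertex -1.512 -0.659 2.378
endloop
endfacet
facet normal 0.429 -0.014 -0.903
outer loop
vertex -1.289 -1.087 0.729
vertex -0.828 -0.681 0.942
vertex -0.897 -1.327 0.919
endloop
endfacet
facet normal -0.441 -0.876 -0.197
outer loop
vertex -1.289 -1.087 0.729
vertex -0.897 -1.327 0.919
vertex -1.973 -1.065 2.165
endloop
endfacet
facet normal -0.441 -0.876 -0.197
outer loop
vertex -1.973 -1.065 2.165
vertex -0.897 -1.327 0.919
vertex -1.581 -1.305 2.355
endloop
endfacet
facet normal -0.429 0.014 0.903
outer loop
vertex -1.973 -1.065 2.165
vertex -1.581 -1.305 2.355
vertex -1.512 -0.659 2.378
endloop
endfacet
facet normal 0.431 -0.014 -0.902
outer loop
vertex -0.897 -1.327 0.919
vertex -0.828 -0.681 0.942
vertex -0.465 -1.189 1.123
endloop
endfacet
facet normal 0.245 -0.961 0.131
outer loop
vertex -0.897 -1.327 0.919
vertex -0.465 -1.189 1.123
vertex -1.581 -1.305 2.355
endloop
endfacet
facet normal 0.244 -0.961 0.131
outer loop
vertex -1.581 -1.305 2.355
vertex -0.465 -1.189 1.123
vertex -1.148 -1.167 2.559
endloop
endfacet
facet normal -0.430 0.014 0.903
outer loop
vertex -1.581 -1.305 2.355
vertex -1.148 -1.167 2.559
vertex -1.512 -0.659 2.378
endloop
endfacet
facet normal 0.430 -0.014 -0.903
outer loop
vertex -0.465 -1.189 1.123
vertex -0.828 -0.681 0.942
vertex -0.245 -0.753 1.221
endloop
endfacet
facet normal 0.788 -0.483 0.382
outer loop
vertex -0.465 -1.189 1.123
vertex -0.245 -0.753 1.221
vertex -1.148 -1.167 2.559
endloop
endfacet
facet normal 0.788 -0.481 0.383
outer loop
vertex -1.148 -1.167 2.559
vertex -0.245 -0.753 1.221
vertex -0.929 -0.731 2.656
endloop
endfacet
facet normal -0.429 0.014 0.903
outer loop
vertex -1.148 -1.167 2.559
vertex -0.929 -0.731 2.656
vertex -1.512 -0.659 2.378
endloop
endfacet
facet normal 0.430 -0.015 -0.903
outer loop
vertex -0.245 -0.753 1.221
vertex -0.828 -0.681 0.942
vertex -0.367 -0.275 1.155
endloop
endfacet
facet normal 0.869 0.278 0.410
outer loop
vertex -0.245 -0.753 1.221
vertex -0.367 -0.275 1.155
vertex -0.929 -0.731 2.656
endloop
endfacet
facet normal 0.869 0.278 0.410
outer loop
vertex -0.929 -0.731 2.656
vertex -0.367 -0.275 1.155
vertex -1.051 -0.253 2.591
endloop
endfacet
facet normal -0.429 0.013 0.903
outer loop
vertex -0.929 -0.731 2.656
vertex -1.051 -0.253 2.591
vertex -1.512 -0.659 2.378
endloop
endfacet
facet normal -0.850 0.490 0.190
outer loop
vertex 1.288 1.618 0.917
vertex 1.903 3.15 -0.281
vertex 0.499 0.809 -0.523
endloop
endfacet
facet normal -0.301 -0.752 0.587
outer loop
vertex 1.817 0.05 -0.819
vertex 1.288 1.618 0.917
vertex 0.499 0.809 -0.523
endloop
endfacet
facet normal -0.850 0.490 0.191
outer loop
vertex 0.499 0.809 -0.523
vertex 1.903 3.15 -0.281
vertex 1.114 2.342 -1.721
endloop
endfacet
facet normal -0.431 -0.442 -0.787
outer loop
vertex 1.114 2.342 -1.721
vertex 1.817 0.05 -0.819
vertex 0.499 0.809 -0.523
endloop
endfacet
facet normal 0.431 0.442 0.787
outer loop
vertex 1.288 1.618 0.917
vertex 3.221 2.391 -0.577
vertex 1.903 3.15 -0.281
endloop
endfacet
facet normal -0.302 -0.751 0.587
outer loop
vertex 2.606 0.858 0.621
vertex 1.288 1.618 0.917
vertex 1.817 0.05 -0.819
endloop
endfacet
facet normal 0.431 0.442 0.787
outer loop
vertex 2.606 0.858 0.621
vertex 3.221 2.391 -0.577
vertex 1.288 1.618 0.917
endloop
endfacet
facet normal 0.301 0.752 -0.587
outer loop
vertex 1.903 3.15 -0.281
vertex 3.221 2.391 -0.577
vertex 1.114 2.342 -1.721
endloop
endfacet
facet normal -0.431 -0.442 -0.787
outer loop
vertex 2.432 1.582 -2.017
vertex 1.817 0.05 -0.819
vertex 1.114 2.342 -1.721
endloop
endfacet
facet normal 0.301 0.751 -0.587
outer loop
vertex 1.114 2.342 -1.721
vertex 3.221 2.391 -0.577
vertex 2.432 1.582 -2.017
endloop
endfacet
facet normal 0.850 -0.490 -0.191
outer loop
vertex 2.432 1.582 -2.017
vertex 2.606 0.858 0.621
vertex 1.817 0.05 -0.819
endloop
endfacet
facet normal 0.851 -0.490 -0.191
outer loop
vertex 3.221 2.391 -0.577
vertex 2.606 0.858 0.621
vertex 2.432 1.582 -2.017
endloop
endfacet

endsolid


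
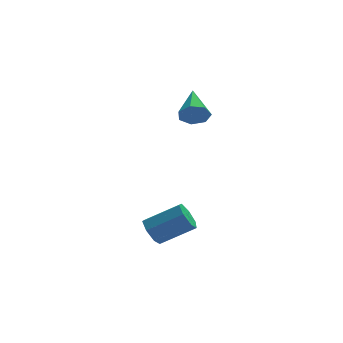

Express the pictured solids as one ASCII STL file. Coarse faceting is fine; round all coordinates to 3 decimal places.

solid 
facet normal -0.115 -0.931 -0.347
outer loop
vertex 2.419 2.724 0.331
vertex 2.039 2.97 -0.202
vertex 2.731 2.872 -0.169
endloop
endfacet
facet normal 0.839 0.059 0.541
outer loop
vertex 2.419 2.724 0.331
vertex 2.731 2.872 -0.169
vertex 2.241 4.59 0.402
endloop
endfacet
facet normal -0.115 -0.931 -0.347
outer loop
vertex 2.731 2.872 -0.169
vertex 2.039 2.97 -0.202
vertex 2.521 3.094 -0.694
endloop
endfacet
facet normal 0.915 0.335 -0.224
outer loop
vertex 2.731 2.872 -0.169
vertex 2.521 3.094 -0.694
vertex 2.241 4.59 0.402
endloop
endfacet
facet normal -0.115 -0.931 -0.348
outer loop
vertex 2.521 3.094 -0.694
vertex 2.039 2.97 -0.202
vertex 1.948 3.223 -0.849
endloop
endfacet
facet normal 0.332 0.597 -0.730
outer loop
vertex 2.521 3.094 -0.694
vertex 1.948 3.223 -0.849
vertex 2.241 4.59 0.402
endloop
endfacet
facet normal -0.117 -0.930 -0.347
outer loop
vertex 1.948 3.223 -0.849
vertex 2.039 2.97 -0.202
vertex 1.443 3.162 -0.516
endloop
endfacet
facet normal -0.472 0.648 -0.598
outer loop
vertex 1.948 3.223 -0.849
vertex 1.443 3.162 -0.516
vertex 2.241 4.59 0.402
endloop
endfacet
facet normal -0.117 -0.930 -0.347
outer loop
vertex 1.443 3.162 -0.516
vertex 2.039 2.97 -0.202
vertex 1.387 2.957 0.052
endloop
endfacet
facet normal -0.890 0.450 0.074
outer loop
vertex 1.443 3.162 -0.516
vertex 1.387 2.957 0.052
vertex 2.241 4.59 0.402
endloop
endfacet
facet normal -0.116 -0.931 -0.346
outer loop
vertex 1.387 2.957 0.052
vertex 2.039 2.97 -0.202
vertex 1.821 2.762 0.43
endloop
endfacet
facet normal -0.609 0.152 0.778
outer loop
vertex 1.387 2.957 0.052
vertex 1.821 2.762 0.43
vertex 2.241 4.59 0.402
endloop
endfacet
facet normal -0.117 -0.931 -0.347
outer loop
vertex 1.821 2.762 0.43
vertex 2.039 2.97 -0.202
vertex 2.419 2.724 0.331
endloop
endfacet
facet normal 0.162 -0.022 0.987
outer loop
vertex 1.821 2.762 0.43
vertex 2.419 2.724 0.331
vertex 2.241 4.59 0.402
endloop
endfacet
facet normal -0.860 0.066 -0.506
outer loop
vertex -0.023 -1.062 -4.787
vertex -0.359 -1.305 -4.248
vertex -0.218 -0.658 -4.403
endloop
endfacet
facet normal 0.390 0.726 -0.566
outer loop
vertex -0.023 -1.062 -4.787
vertex -0.218 -0.658 -4.403
vertex 1.396 -1.172 -3.951
endloop
endfacet
facet normal 0.390 0.726 -0.567
outer loop
vertex 1.396 -1.172 -3.951
vertex -0.218 -0.658 -4.403
vertex 1.201 -0.768 -3.568
endloop
endfacet
facet normal 0.859 -0.066 0.507
outer loop
vertex 1.396 -1.172 -3.951
vertex 1.201 -0.768 -3.568
vertex 1.059 -1.415 -3.412
endloop
endfacet
facet normal -0.860 0.066 -0.507
outer loop
vertex -0.218 -0.658 -4.403
vertex -0.359 -1.305 -4.248
vertex -0.519 -0.741 -3.903
endloop
endfacet
facet normal -0.015 0.988 0.155
outer loop
vertex -0.218 -0.658 -4.403
vertex -0.519 -0.741 -3.903
vertex 1.201 -0.768 -3.568
endloop
endfacet
facet normal -0.015 0.988 0.155
outer loop
vertex 1.201 -0.768 -3.568
vertex -0.519 -0.741 -3.903
vertex 0.9 -0.851 -3.067
endloop
endfacet
facet normal 0.860 -0.067 0.506
outer loop
vertex 1.201 -0.768 -3.568
vertex 0.9 -0.851 -3.067
vertex 1.059 -1.415 -3.412
endloop
endfacet
facet normal -0.860 0.066 -0.507
outer loop
vertex -0.519 -0.741 -3.903
vertex -0.359 -1.305 -4.248
vertex -0.7 -1.249 -3.662
endloop
endfacet
facet normal -0.408 0.506 0.760
outer loop
vertex -0.519 -0.741 -3.903
vertex -0.7 -1.249 -3.662
vertex 0.9 -0.851 -3.067
endloop
endfacet
facet normal -0.408 0.506 0.760
outer loop
vertex 0.9 -0.851 -3.067
vertex -0.7 -1.249 -3.662
vertex 0.719 -1.359 -2.826
endloop
endfacet
facet normal 0.860 -0.067 0.505
outer loop
vertex 0.9 -0.851 -3.067
vertex 0.719 -1.359 -2.826
vertex 1.059 -1.415 -3.412
endloop
endfacet
facet normal -0.860 0.067 -0.507
outer loop
vertex -0.7 -1.249 -3.662
vertex -0.359 -1.305 -4.248
vertex -0.625 -1.798 -3.862
endloop
endfacet
facet normal -0.495 -0.356 0.793
outer loop
vertex -0.7 -1.249 -3.662
vertex -0.625 -1.798 -3.862
vertex 0.719 -1.359 -2.826
endloop
endfacet
facet normal -0.494 -0.357 0.793
outer loop
vertex 0.719 -1.359 -2.826
vertex -0.625 -1.798 -3.862
vertex 0.794 -1.909 -3.027
endloop
endfacet
facet normal 0.860 -0.067 0.506
outer loop
vertex 0.719 -1.359 -2.826
vertex 0.794 -1.909 -3.027
vertex 1.059 -1.415 -3.412
endloop
endfacet
facet normal -0.859 0.066 -0.507
outer loop
vertex -0.625 -1.798 -3.862
vertex -0.359 -1.305 -4.248
vertex -0.349 -1.977 -4.353
endloop
endfacet
facet normal -0.209 -0.951 0.229
outer loop
vertex -0.625 -1.798 -3.862
vertex -0.349 -1.977 -4.353
vertex 0.794 -1.909 -3.027
endloop
endfacet
facet normal -0.208 -0.951 0.228
outer loop
vertex 0.794 -1.909 -3.027
vertex -0.349 -1.977 -4.353
vertex 1.069 -2.087 -3.518
endloop
endfacet
facet normal 0.860 -0.067 0.506
outer loop
vertex 0.794 -1.909 -3.027
vertex 1.069 -2.087 -3.518
vertex 1.059 -1.415 -3.412
endloop
endfacet
facet normal -0.860 0.066 -0.506
outer loop
vertex -0.349 -1.977 -4.353
vertex -0.359 -1.305 -4.248
vertex -0.082 -1.649 -4.764
endloop
endfacet
facet normal 0.235 -0.828 -0.508
outer loop
vertex -0.349 -1.977 -4.353
vertex -0.082 -1.649 -4.764
vertex 1.069 -2.087 -3.518
endloop
endfacet
facet normal 0.235 -0.829 -0.508
outer loop
vertex 1.069 -2.087 -3.518
vertex -0.082 -1.649 -4.764
vertex 1.337 -1.759 -3.929
endloop
endfacet
facet normal 0.859 -0.067 0.507
outer loop
vertex 1.069 -2.087 -3.518
vertex 1.337 -1.759 -3.929
vertex 1.059 -1.415 -3.412
endloop
endfacet
facet normal -0.860 0.067 -0.506
outer loop
vertex -0.082 -1.649 -4.764
vertex -0.359 -1.305 -4.248
vertex -0.023 -1.062 -4.787
endloop
endfacet
facet normal 0.501 -0.084 -0.862
outer loop
vertex -0.082 -1.649 -4.764
vertex -0.023 -1.062 -4.787
vertex 1.337 -1.759 -3.929
endloop
endfacet
facet normal 0.501 -0.083 -0.861
outer loop
vertex 1.337 -1.759 -3.929
vertex -0.023 -1.062 -4.787
vertex 1.396 -1.172 -3.951
endloop
endfacet
facet normal 0.859 -0.067 0.507
outer loop
vertex 1.337 -1.759 -3.929
vertex 1.396 -1.172 -3.951
vertex 1.059 -1.415 -3.412
endloop
endfacet

endsolid


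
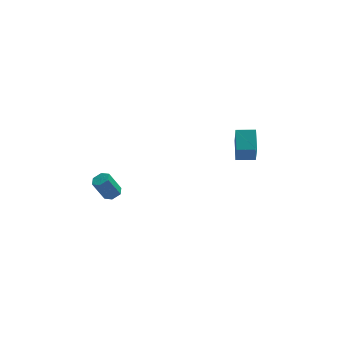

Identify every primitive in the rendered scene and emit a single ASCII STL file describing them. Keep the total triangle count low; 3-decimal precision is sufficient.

solid 
facet normal 0.454 -0.004 -0.891
outer loop
vertex -3.118 -1.961 0.078
vertex -3.453 -1.602 -0.094
vertex -3.008 -1.455 0.132
endloop
endfacet
facet normal 0.866 -0.235 0.442
outer loop
vertex -3.118 -1.961 0.078
vertex -3.008 -1.455 0.132
vertex -3.712 -1.957 1.245
endloop
endfacet
facet normal 0.866 -0.237 0.441
outer loop
vertex -3.712 -1.957 1.245
vertex -3.008 -1.455 0.132
vertex -3.602 -1.452 1.3
endloop
endfacet
facet normal -0.453 0.002 0.891
outer loop
vertex -3.712 -1.957 1.245
vertex -3.602 -1.452 1.3
vertex -4.047 -1.598 1.074
endloop
endfacet
facet normal 0.453 -0.002 -0.891
outer loop
vertex -3.008 -1.455 0.132
vertex -3.453 -1.602 -0.094
vertex -3.343 -1.096 -0.039
endloop
endfacet
facet normal 0.616 0.723 0.312
outer loop
vertex -3.008 -1.455 0.132
vertex -3.343 -1.096 -0.039
vertex -3.602 -1.452 1.3
endloop
endfacet
facet normal 0.616 0.724 0.312
outer loop
vertex -3.602 -1.452 1.3
vertex -3.343 -1.096 -0.039
vertex -3.937 -1.093 1.128
endloop
endfacet
facet normal -0.454 0.004 0.891
outer loop
vertex -3.602 -1.452 1.3
vertex -3.937 -1.093 1.128
vertex -4.047 -1.598 1.074
endloop
endfacet
facet normal 0.453 -0.002 -0.891
outer loop
vertex -3.343 -1.096 -0.039
vertex -3.453 -1.602 -0.094
vertex -3.788 -1.243 -0.265
endloop
endfacet
facet normal -0.251 0.959 -0.130
outer loop
vertex -3.343 -1.096 -0.039
vertex -3.788 -1.243 -0.265
vertex -3.937 -1.093 1.128
endloop
endfacet
facet normal -0.249 0.960 -0.130
outer loop
vertex -3.937 -1.093 1.128
vertex -3.788 -1.243 -0.265
vertex -4.382 -1.239 0.902
endloop
endfacet
facet normal -0.454 0.004 0.891
outer loop
vertex -3.937 -1.093 1.128
vertex -4.382 -1.239 0.902
vertex -4.047 -1.598 1.074
endloop
endfacet
facet normal 0.453 -0.002 -0.891
outer loop
vertex -3.788 -1.243 -0.265
vertex -3.453 -1.602 -0.094
vertex -3.898 -1.748 -0.32
endloop
endfacet
facet normal -0.866 0.237 -0.441
outer loop
vertex -3.788 -1.243 -0.265
vertex -3.898 -1.748 -0.32
vertex -4.382 -1.239 0.902
endloop
endfacet
facet normal -0.866 0.235 -0.441
outer loop
vertex -4.382 -1.239 0.902
vertex -3.898 -1.748 -0.32
vertex -4.492 -1.745 0.848
endloop
endfacet
facet normal -0.454 0.004 0.891
outer loop
vertex -4.382 -1.239 0.902
vertex -4.492 -1.745 0.848
vertex -4.047 -1.598 1.074
endloop
endfacet
facet normal 0.454 -0.004 -0.891
outer loop
vertex -3.898 -1.748 -0.32
vertex -3.453 -1.602 -0.094
vertex -3.563 -2.107 -0.148
endloop
endfacet
facet normal -0.616 -0.724 -0.311
outer loop
vertex -3.898 -1.748 -0.32
vertex -3.563 -2.107 -0.148
vertex -4.492 -1.745 0.848
endloop
endfacet
facet normal -0.616 -0.723 -0.312
outer loop
vertex -4.492 -1.745 0.848
vertex -3.563 -2.107 -0.148
vertex -4.157 -2.104 1.019
endloop
endfacet
facet normal -0.453 0.002 0.891
outer loop
vertex -4.492 -1.745 0.848
vertex -4.157 -2.104 1.019
vertex -4.047 -1.598 1.074
endloop
endfacet
facet normal 0.454 -0.004 -0.891
outer loop
vertex -3.563 -2.107 -0.148
vertex -3.453 -1.602 -0.094
vertex -3.118 -1.961 0.078
endloop
endfacet
facet normal 0.249 -0.960 0.129
outer loop
vertex -3.563 -2.107 -0.148
vertex -3.118 -1.961 0.078
vertex -4.157 -2.104 1.019
endloop
endfacet
facet normal 0.250 -0.959 0.131
outer loop
vertex -4.157 -2.104 1.019
vertex -3.118 -1.961 0.078
vertex -3.712 -1.957 1.245
endloop
endfacet
facet normal -0.453 0.002 0.891
outer loop
vertex -4.157 -2.104 1.019
vertex -3.712 -1.957 1.245
vertex -4.047 -1.598 1.074
endloop
endfacet
facet normal -0.987 0.162 -0.005
outer loop
vertex 2.635 -1.944 4.159
vertex 2.775 -1.137 2.773
vertex 2.458 -3.041 3.502
endloop
endfacet
facet normal -0.087 -0.502 0.861
outer loop
vertex 3.445 -3.203 3.507
vertex 2.635 -1.944 4.159
vertex 2.458 -3.041 3.502
endloop
endfacet
facet normal -0.987 0.162 -0.005
outer loop
vertex 2.458 -3.041 3.502
vertex 2.775 -1.137 2.773
vertex 2.598 -2.233 2.116
endloop
endfacet
facet normal -0.137 -0.850 -0.509
outer loop
vertex 2.598 -2.233 2.116
vertex 3.445 -3.203 3.507
vertex 2.458 -3.041 3.502
endloop
endfacet
facet normal 0.137 0.850 0.509
outer loop
vertex 2.635 -1.944 4.159
vertex 3.762 -1.299 2.778
vertex 2.775 -1.137 2.773
endloop
endfacet
facet normal -0.087 -0.502 0.861
outer loop
vertex 3.622 -2.107 4.164
vertex 2.635 -1.944 4.159
vertex 3.445 -3.203 3.507
endloop
endfacet
facet normal 0.138 0.850 0.509
outer loop
vertex 3.622 -2.107 4.164
vertex 3.762 -1.299 2.778
vertex 2.635 -1.944 4.159
endloop
endfacet
facet normal 0.087 0.502 -0.861
outer loop
vertex 2.775 -1.137 2.773
vertex 3.762 -1.299 2.778
vertex 2.598 -2.233 2.116
endloop
endfacet
facet normal -0.138 -0.850 -0.509
outer loop
vertex 3.585 -2.396 2.121
vertex 3.445 -3.203 3.507
vertex 2.598 -2.233 2.116
endloop
endfacet
facet normal 0.087 0.501 -0.861
outer loop
vertex 2.598 -2.233 2.116
vertex 3.762 -1.299 2.778
vertex 3.585 -2.396 2.121
endloop
endfacet
facet normal 0.987 -0.162 0.005
outer loop
vertex 3.585 -2.396 2.121
vertex 3.622 -2.107 4.164
vertex 3.445 -3.203 3.507
endloop
endfacet
facet normal 0.987 -0.162 0.005
outer loop
vertex 3.762 -1.299 2.778
vertex 3.622 -2.107 4.164
vertex 3.585 -2.396 2.121
endloop
endfacet

endsolid


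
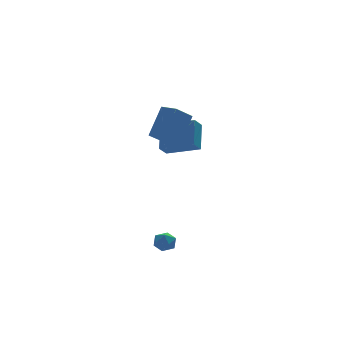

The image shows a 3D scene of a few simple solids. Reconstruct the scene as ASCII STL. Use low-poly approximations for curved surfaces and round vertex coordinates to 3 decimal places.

solid 
facet normal -0.702 0.649 -0.292
outer loop
vertex -1.228 1.508 0.977
vertex -0.679 2.646 2.188
vertex -0.691 1.84 0.423
endloop
endfacet
facet normal -0.313 -0.650 -0.693
outer loop
vertex 0.679 0.574 0.992
vertex -1.228 1.508 0.977
vertex -0.691 1.84 0.423
endloop
endfacet
facet normal -0.702 0.649 -0.292
outer loop
vertex -0.691 1.84 0.423
vertex -0.679 2.646 2.188
vertex -0.142 2.978 1.634
endloop
endfacet
facet normal 0.639 0.395 -0.660
outer loop
vertex -0.142 2.978 1.634
vertex 0.679 0.574 0.992
vertex -0.691 1.84 0.423
endloop
endfacet
facet normal -0.639 -0.395 0.660
outer loop
vertex -1.228 1.508 0.977
vertex 0.691 1.38 2.757
vertex -0.679 2.646 2.188
endloop
endfacet
facet normal -0.313 -0.650 -0.693
outer loop
vertex 0.142 0.242 1.546
vertex -1.228 1.508 0.977
vertex 0.679 0.574 0.992
endloop
endfacet
facet normal -0.639 -0.395 0.660
outer loop
vertex 0.142 0.242 1.546
vertex 0.691 1.38 2.757
vertex -1.228 1.508 0.977
endloop
endfacet
facet normal 0.313 0.650 0.693
outer loop
vertex -0.679 2.646 2.188
vertex 0.691 1.38 2.757
vertex -0.142 2.978 1.634
endloop
endfacet
facet normal 0.639 0.395 -0.660
outer loop
vertex 1.228 1.712 2.203
vertex 0.679 0.574 0.992
vertex -0.142 2.978 1.634
endloop
endfacet
facet normal 0.313 0.650 0.693
outer loop
vertex -0.142 2.978 1.634
vertex 0.691 1.38 2.757
vertex 1.228 1.712 2.203
endloop
endfacet
facet normal 0.702 -0.649 0.292
outer loop
vertex 1.228 1.712 2.203
vertex 0.142 0.242 1.546
vertex 0.679 0.574 0.992
endloop
endfacet
facet normal 0.702 -0.649 0.292
outer loop
vertex 0.691 1.38 2.757
vertex 0.142 0.242 1.546
vertex 1.228 1.712 2.203
endloop
endfacet
facet normal -0.487 -0.333 -0.807
outer loop
vertex -2.291 -1.633 3.109
vertex -2.727 -0.771 3.016
vertex -1.228 -1.183 2.282
endloop
endfacet
facet normal 0.450 -0.888 0.095
outer loop
vertex -0.273 -0.529 3.864
vertex -2.291 -1.633 3.109
vertex -1.228 -1.183 2.282
endloop
endfacet
facet normal -0.487 -0.334 -0.807
outer loop
vertex -1.228 -1.183 2.282
vertex -2.727 -0.771 3.016
vertex -1.664 -0.322 2.189
endloop
endfacet
facet normal 0.749 0.316 -0.583
outer loop
vertex -1.664 -0.322 2.189
vertex -0.273 -0.529 3.864
vertex -1.228 -1.183 2.282
endloop
endfacet
facet normal -0.749 -0.316 0.583
outer loop
vertex -2.291 -1.633 3.109
vertex -1.772 -0.117 4.598
vertex -2.727 -0.771 3.016
endloop
endfacet
facet normal 0.450 -0.888 0.096
outer loop
vertex -1.336 -0.978 4.691
vertex -2.291 -1.633 3.109
vertex -0.273 -0.529 3.864
endloop
endfacet
facet normal -0.749 -0.316 0.583
outer loop
vertex -1.336 -0.978 4.691
vertex -1.772 -0.117 4.598
vertex -2.291 -1.633 3.109
endloop
endfacet
facet normal -0.450 0.888 -0.096
outer loop
vertex -2.727 -0.771 3.016
vertex -1.772 -0.117 4.598
vertex -1.664 -0.322 2.189
endloop
endfacet
facet normal 0.749 0.316 -0.583
outer loop
vertex -0.709 0.333 3.771
vertex -0.273 -0.529 3.864
vertex -1.664 -0.322 2.189
endloop
endfacet
facet normal -0.450 0.888 -0.096
outer loop
vertex -1.664 -0.322 2.189
vertex -1.772 -0.117 4.598
vertex -0.709 0.333 3.771
endloop
endfacet
facet normal 0.487 0.333 0.807
outer loop
vertex -0.709 0.333 3.771
vertex -1.336 -0.978 4.691
vertex -0.273 -0.529 3.864
endloop
endfacet
facet normal 0.487 0.334 0.807
outer loop
vertex -1.772 -0.117 4.598
vertex -1.336 -0.978 4.691
vertex -0.709 0.333 3.771
endloop
endfacet
facet normal -0.949 0.283 0.139
outer loop
vertex -3.493 -3.245 -3.41
vertex -3.574 -3.723 -2.99
vertex -3.373 -3.149 -2.788
endloop
endfacet
facet normal -0.537 0.843 -0.026
outer loop
vertex -3.493 -3.245 -3.41
vertex -3.373 -3.149 -2.788
vertex -2.976 -2.91 -3.231
endloop
endfacet
facet normal -0.234 0.714 -0.660
outer loop
vertex -3.493 -3.245 -3.41
vertex -2.976 -2.91 -3.231
vertex -2.932 -3.337 -3.708
endloop
endfacet
facet normal -0.458 0.075 -0.886
outer loop
vertex -3.493 -3.245 -3.41
vertex -2.932 -3.337 -3.708
vertex -3.302 -3.839 -3.559
endloop
endfacet
facet normal -0.900 -0.191 -0.391
outer loop
vertex -3.493 -3.245 -3.41
vertex -3.302 -3.839 -3.559
vertex -3.574 -3.723 -2.99
endloop
endfacet
facet normal -0.019 0.887 0.462
outer loop
vertex -2.976 -2.91 -3.231
vertex -3.373 -3.149 -2.788
vertex -2.738 -3.181 -2.701
endloop
endfacet
facet normal -0.684 -0.017 0.729
outer loop
vertex -3.373 -3.149 -2.788
vertex -3.574 -3.723 -2.99
vertex -3.108 -3.683 -2.552
endloop
endfacet
facet normal -0.606 -0.785 -0.129
outer loop
vertex -3.574 -3.723 -2.99
vertex -3.302 -3.839 -3.559
vertex -3.064 -4.11 -3.029
endloop
endfacet
facet normal 0.109 -0.356 -0.928
outer loop
vertex -3.302 -3.839 -3.559
vertex -2.932 -3.337 -3.708
vertex -2.667 -3.871 -3.472
endloop
endfacet
facet normal 0.472 0.678 -0.564
outer loop
vertex -2.932 -3.337 -3.708
vertex -2.976 -2.91 -3.231
vertex -2.466 -3.297 -3.27
endloop
endfacet
facet normal 0.458 -0.075 0.886
outer loop
vertex -2.547 -3.775 -2.85
vertex -2.738 -3.181 -2.701
vertex -3.108 -3.683 -2.552
endloop
endfacet
facet normal 0.234 -0.714 0.660
outer loop
vertex -2.547 -3.775 -2.85
vertex -3.108 -3.683 -2.552
vertex -3.064 -4.11 -3.029
endloop
endfacet
facet normal 0.537 -0.843 0.026
outer loop
vertex -2.547 -3.775 -2.85
vertex -3.064 -4.11 -3.029
vertex -2.667 -3.871 -3.472
endloop
endfacet
facet normal 0.949 -0.283 -0.139
outer loop
vertex -2.547 -3.775 -2.85
vertex -2.667 -3.871 -3.472
vertex -2.466 -3.297 -3.27
endloop
endfacet
facet normal 0.900 0.191 0.391
outer loop
vertex -2.547 -3.775 -2.85
vertex -2.466 -3.297 -3.27
vertex -2.738 -3.181 -2.701
endloop
endfacet
facet normal -0.109 0.356 0.928
outer loop
vertex -3.108 -3.683 -2.552
vertex -2.738 -3.181 -2.701
vertex -3.373 -3.149 -2.788
endloop
endfacet
facet normal -0.472 -0.678 0.564
outer loop
vertex -3.064 -4.11 -3.029
vertex -3.108 -3.683 -2.552
vertex -3.574 -3.723 -2.99
endloop
endfacet
facet normal 0.019 -0.887 -0.462
outer loop
vertex -2.667 -3.871 -3.472
vertex -3.064 -4.11 -3.029
vertex -3.302 -3.839 -3.559
endloop
endfacet
facet normal 0.684 0.017 -0.729
outer loop
vertex -2.466 -3.297 -3.27
vertex -2.667 -3.871 -3.472
vertex -2.932 -3.337 -3.708
endloop
endfacet
facet normal 0.606 0.785 0.129
outer loop
vertex -2.738 -3.181 -2.701
vertex -2.466 -3.297 -3.27
vertex -2.976 -2.91 -3.231
endloop
endfacet

endsolid


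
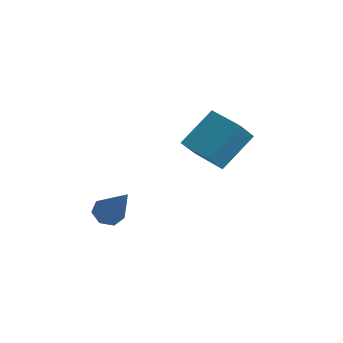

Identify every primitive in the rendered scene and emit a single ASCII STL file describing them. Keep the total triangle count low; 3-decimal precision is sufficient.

solid 
facet normal -0.894 0.447 -0.023
outer loop
vertex 0.425 1.112 0.193
vertex 0.93 2.168 1.083
vertex 0.672 1.57 -0.491
endloop
endfacet
facet normal -0.343 -0.718 -0.605
outer loop
vertex 1.79 1.012 -0.463
vertex 0.425 1.112 0.193
vertex 0.672 1.57 -0.491
endloop
endfacet
facet normal -0.895 0.446 -0.023
outer loop
vertex 0.672 1.57 -0.491
vertex 0.93 2.168 1.083
vertex 1.176 2.626 0.398
endloop
endfacet
facet normal 0.286 0.533 -0.796
outer loop
vertex 1.176 2.626 0.398
vertex 1.79 1.012 -0.463
vertex 0.672 1.57 -0.491
endloop
endfacet
facet normal -0.286 -0.534 0.796
outer loop
vertex 0.425 1.112 0.193
vertex 2.048 1.61 1.111
vertex 0.93 2.168 1.083
endloop
endfacet
facet normal -0.343 -0.719 -0.604
outer loop
vertex 1.544 0.554 0.222
vertex 0.425 1.112 0.193
vertex 1.79 1.012 -0.463
endloop
endfacet
facet normal -0.287 -0.533 0.796
outer loop
vertex 1.544 0.554 0.222
vertex 2.048 1.61 1.111
vertex 0.425 1.112 0.193
endloop
endfacet
facet normal 0.344 0.719 0.604
outer loop
vertex 0.93 2.168 1.083
vertex 2.048 1.61 1.111
vertex 1.176 2.626 0.398
endloop
endfacet
facet normal 0.287 0.534 -0.796
outer loop
vertex 2.295 2.068 0.427
vertex 1.79 1.012 -0.463
vertex 1.176 2.626 0.398
endloop
endfacet
facet normal 0.343 0.719 0.605
outer loop
vertex 1.176 2.626 0.398
vertex 2.048 1.61 1.111
vertex 2.295 2.068 0.427
endloop
endfacet
facet normal 0.894 -0.447 0.023
outer loop
vertex 2.295 2.068 0.427
vertex 1.544 0.554 0.222
vertex 1.79 1.012 -0.463
endloop
endfacet
facet normal 0.894 -0.447 0.024
outer loop
vertex 2.048 1.61 1.111
vertex 1.544 0.554 0.222
vertex 2.295 2.068 0.427
endloop
endfacet
facet normal -0.509 0.281 -0.813
outer loop
vertex -0.092 -1.506 -1.439
vertex -0.518 -1.653 -1.223
vertex -0.299 -1.204 -1.205
endloop
endfacet
facet normal 0.824 0.566 -0.002
outer loop
vertex -0.092 -1.506 -1.439
vertex -0.299 -1.204 -1.205
vertex 0.338 -2.127 0.143
endloop
endfacet
facet normal -0.512 0.282 -0.812
outer loop
vertex -0.299 -1.204 -1.205
vertex -0.518 -1.653 -1.223
vertex -0.67 -1.241 -0.984
endloop
endfacet
facet normal 0.204 0.850 0.485
outer loop
vertex -0.299 -1.204 -1.205
vertex -0.67 -1.241 -0.984
vertex 0.338 -2.127 0.143
endloop
endfacet
facet normal -0.510 0.283 -0.812
outer loop
vertex -0.67 -1.241 -0.984
vertex -0.518 -1.653 -1.223
vertex -0.928 -1.588 -0.943
endloop
endfacet
facet normal -0.470 0.440 0.766
outer loop
vertex -0.67 -1.241 -0.984
vertex -0.928 -1.588 -0.943
vertex 0.338 -2.127 0.143
endloop
endfacet
facet normal -0.510 0.283 -0.812
outer loop
vertex -0.928 -1.588 -0.943
vertex -0.518 -1.653 -1.223
vertex -0.877 -1.984 -1.113
endloop
endfacet
facet normal -0.691 -0.358 0.628
outer loop
vertex -0.928 -1.588 -0.943
vertex -0.877 -1.984 -1.113
vertex 0.338 -2.127 0.143
endloop
endfacet
facet normal -0.509 0.282 -0.813
outer loop
vertex -0.877 -1.984 -1.113
vertex -0.518 -1.653 -1.223
vertex -0.556 -2.131 -1.365
endloop
endfacet
facet normal -0.292 -0.940 0.176
outer loop
vertex -0.877 -1.984 -1.113
vertex -0.556 -2.131 -1.365
vertex 0.338 -2.127 0.143
endloop
endfacet
facet normal -0.510 0.282 -0.813
outer loop
vertex -0.556 -2.131 -1.365
vertex -0.518 -1.653 -1.223
vertex -0.207 -1.918 -1.51
endloop
endfacet
facet normal 0.426 -0.869 -0.250
outer loop
vertex -0.556 -2.131 -1.365
vertex -0.207 -1.918 -1.51
vertex 0.338 -2.127 0.143
endloop
endfacet
facet normal -0.510 0.282 -0.813
outer loop
vertex -0.207 -1.918 -1.51
vertex -0.518 -1.653 -1.223
vertex -0.092 -1.506 -1.439
endloop
endfacet
facet normal 0.923 -0.201 -0.330
outer loop
vertex -0.207 -1.918 -1.51
vertex -0.092 -1.506 -1.439
vertex 0.338 -2.127 0.143
endloop
endfacet

endsolid
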